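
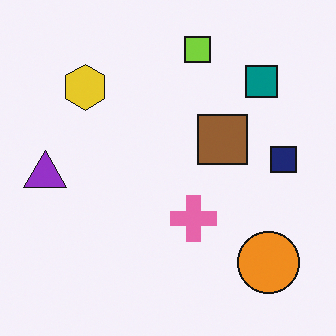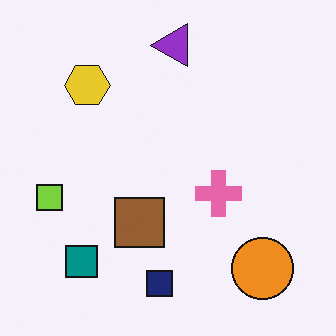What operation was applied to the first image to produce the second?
This is the original image transposed (reflected across the top-left ↔ bottom-right diagonal).

Shapes have swapped their row and column positions — what was in the top-right is now in the bottom-left — a diagonal reflection.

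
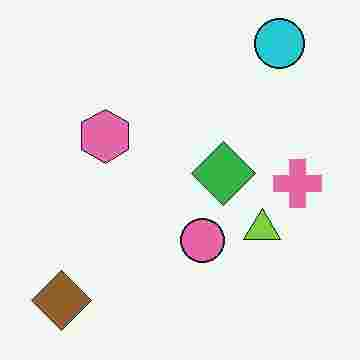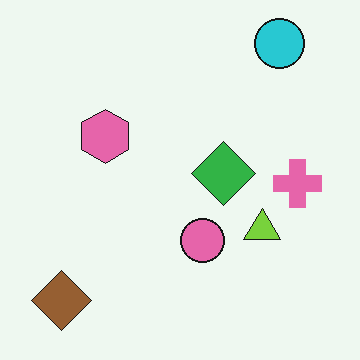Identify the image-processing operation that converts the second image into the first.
This is the original image degraded with heavy JPEG compression.

Blocky 8×8 compression artifacts appear around shape edges and the flat background shows ringing — characteristic JPEG degradation.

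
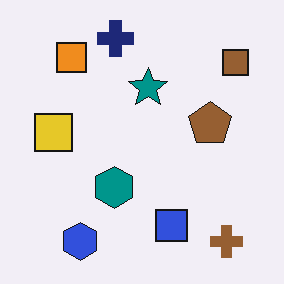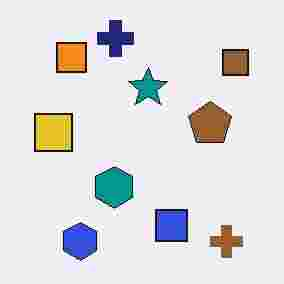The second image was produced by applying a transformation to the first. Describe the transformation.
It was degraded with heavy JPEG compression.

Blocky 8×8 compression artifacts appear around shape edges and the flat background shows ringing — characteristic JPEG degradation.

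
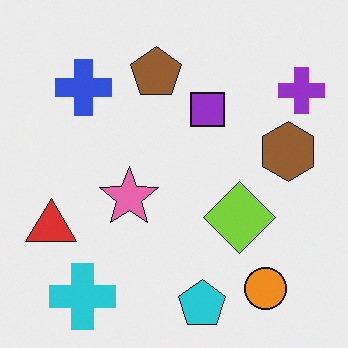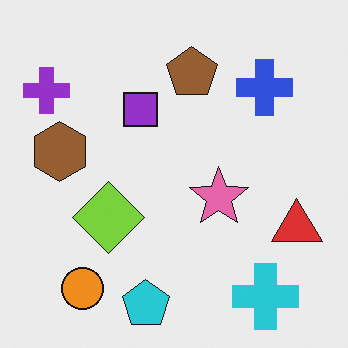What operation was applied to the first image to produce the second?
The image was flipped horizontally (left ↔ right).

The purple cross is in the top-right of the first image and the top-left of the second — shapes on opposite sides of the vertical midline have swapped in a mirror flip.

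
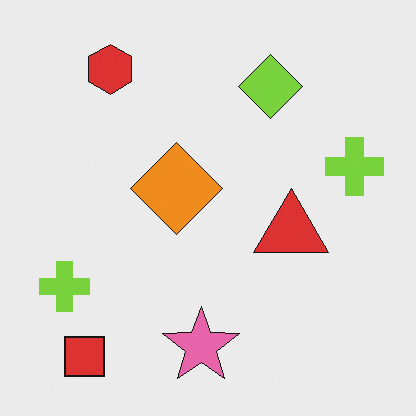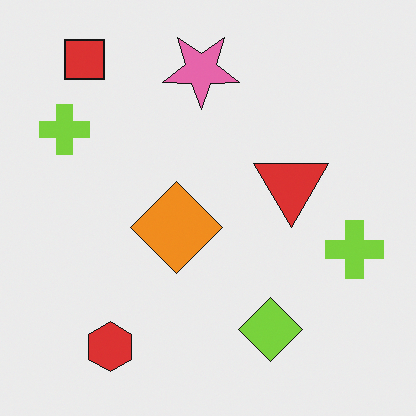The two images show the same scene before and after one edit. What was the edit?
This is the original image flipped vertically (top ↔ bottom).

The red square is in the bottom-left of the first image and the top-left of the second — shapes on opposite sides of the horizontal midline have swapped in a mirror flip.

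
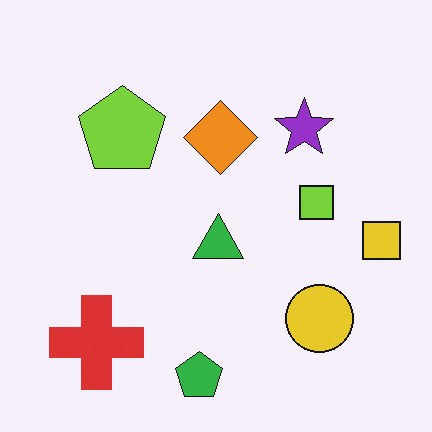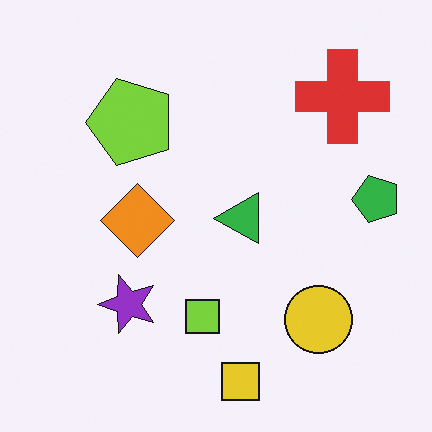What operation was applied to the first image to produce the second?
The second image is the first transposed (reflected across the top-left ↔ bottom-right diagonal).

Shapes have swapped their row and column positions — what was in the top-right is now in the bottom-left — a diagonal reflection.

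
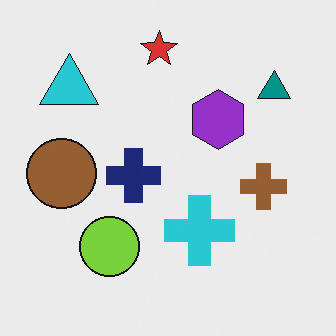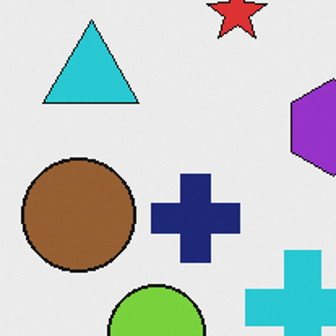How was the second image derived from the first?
This is the original image cropped tightly and scaled back up.

The visible shapes are larger and the field of view is narrower; shapes near the original edges may be partly or wholly outside the frame — a crop-and-rescale.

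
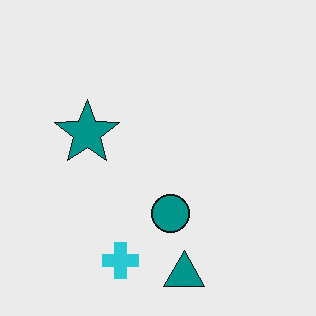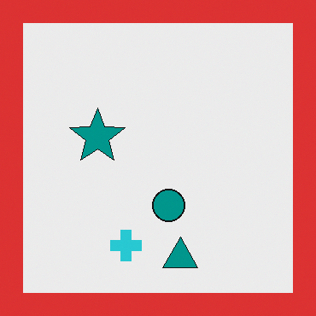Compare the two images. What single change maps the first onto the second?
This is the original image framed with a red border.

A solid red frame runs around the edge of the second image, with the content slightly shrunk inside it.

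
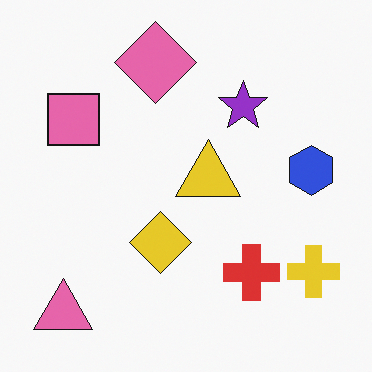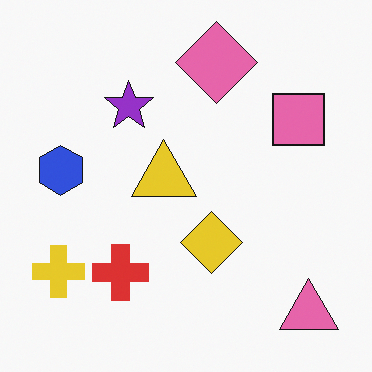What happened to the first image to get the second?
The second image is the first flipped horizontally (left ↔ right).

The yellow cross is in the bottom-right of the first image and the bottom-left of the second — shapes on opposite sides of the vertical midline have swapped in a mirror flip.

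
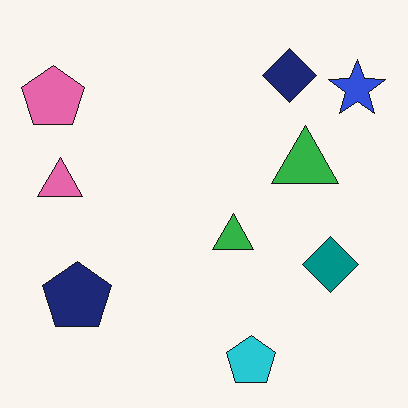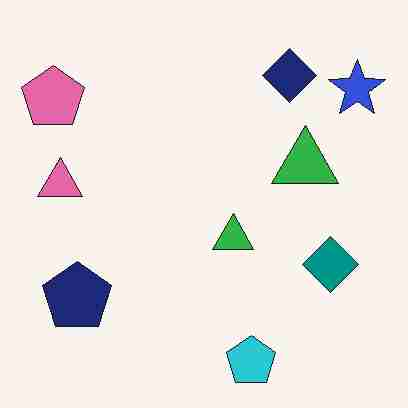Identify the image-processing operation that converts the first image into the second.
The second image is the first heavily JPEG-compressed with obvious blocking artifacts.

Blocky 8×8 compression artifacts appear around shape edges and the flat background shows ringing — characteristic JPEG degradation.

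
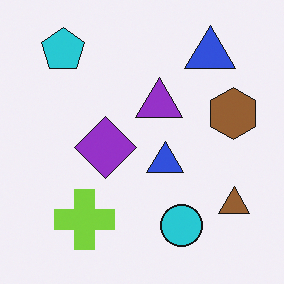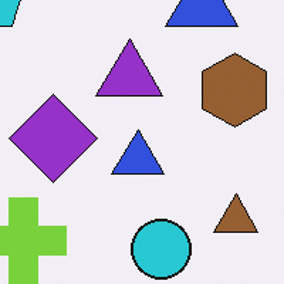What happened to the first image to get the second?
It was cropped to a modestly smaller region and rescaled.

The visible shapes are larger and the field of view is narrower; shapes near the original edges may be partly or wholly outside the frame — a crop-and-rescale.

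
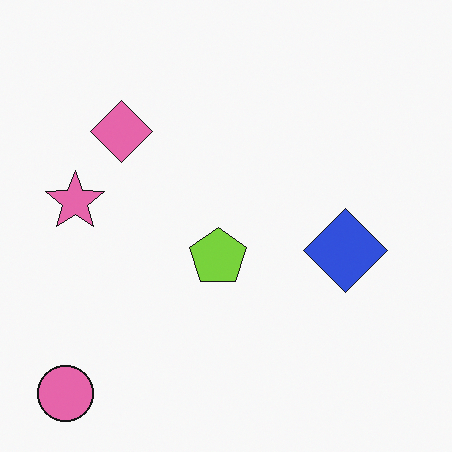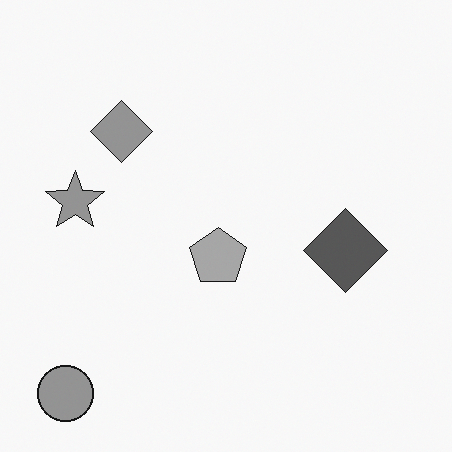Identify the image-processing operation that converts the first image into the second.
Converted to grayscale.

All color is removed — every shape is now a shade of grey.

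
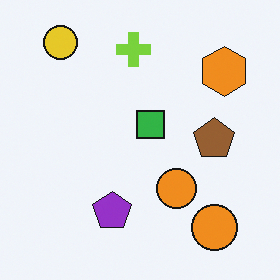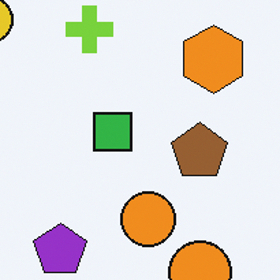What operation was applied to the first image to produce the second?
The transformation is: cropped to a modestly smaller region and rescaled.

The visible shapes are larger and the field of view is narrower; shapes near the original edges may be partly or wholly outside the frame — a crop-and-rescale.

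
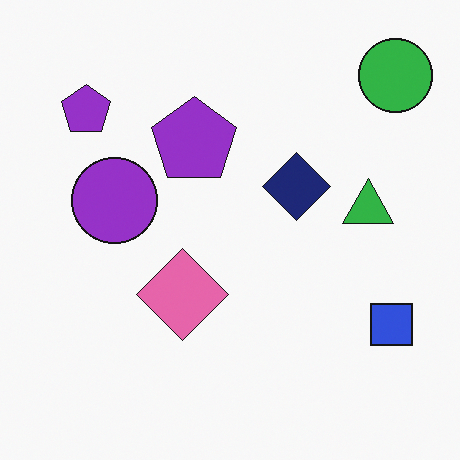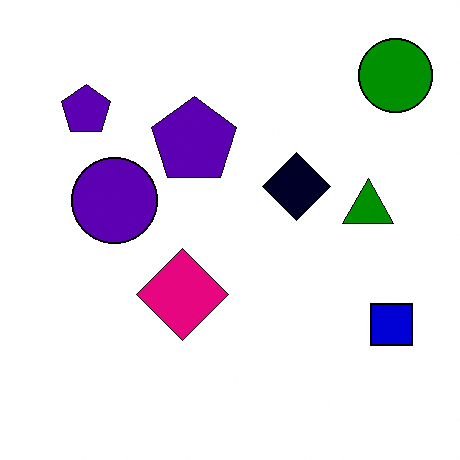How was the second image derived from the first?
Given much higher contrast.

Tones are pushed away from mid-grey across the whole image — a global contrast change.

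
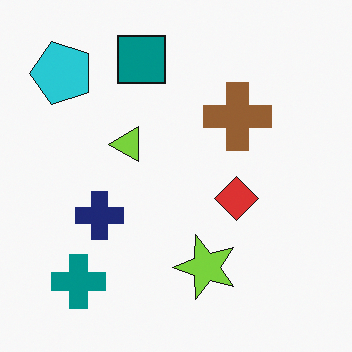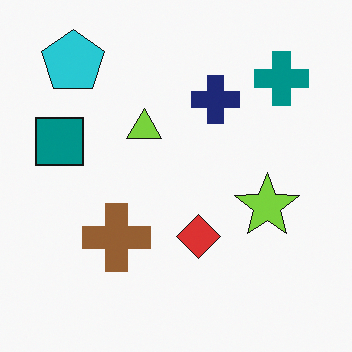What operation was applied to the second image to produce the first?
The image was transposed (reflected across the top-left ↔ bottom-right diagonal).

Shapes have swapped their row and column positions — what was in the top-right is now in the bottom-left — a diagonal reflection.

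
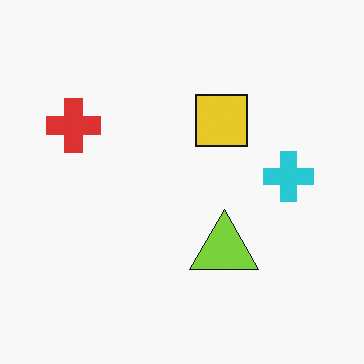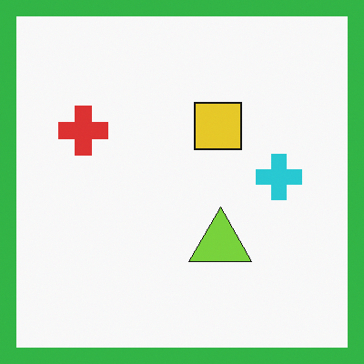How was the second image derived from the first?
This is the original image framed with a green border.

A solid green frame runs around the edge of the second image, with the content slightly shrunk inside it.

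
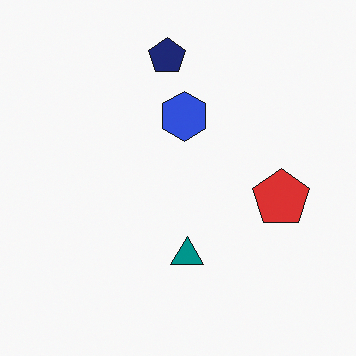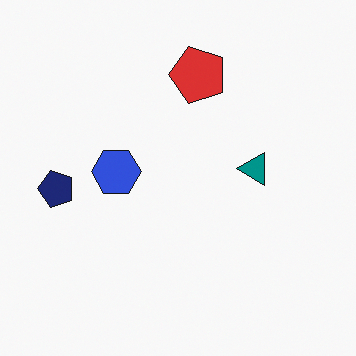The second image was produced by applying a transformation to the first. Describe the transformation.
The second image is the first rotated 90° counter-clockwise.

The navy pentagon sits in the top of the first image and the left of the second — consistent with a whole-image 90° counter-clockwise rotation.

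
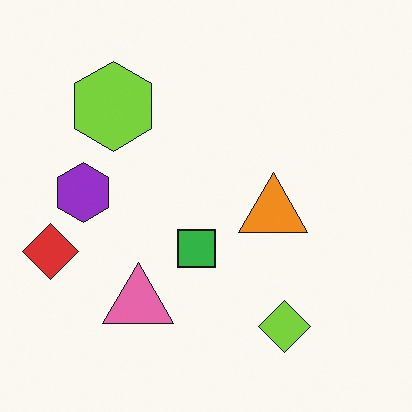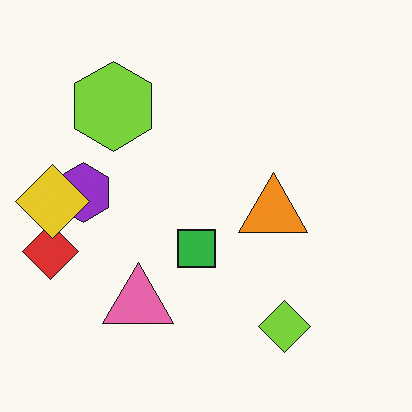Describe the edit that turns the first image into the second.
The second image is the first overlaid with an additional yellow diamond.

A yellow diamond appears in the second image that is absent from the first.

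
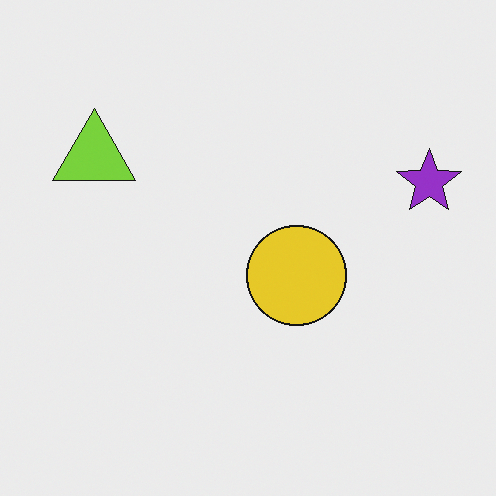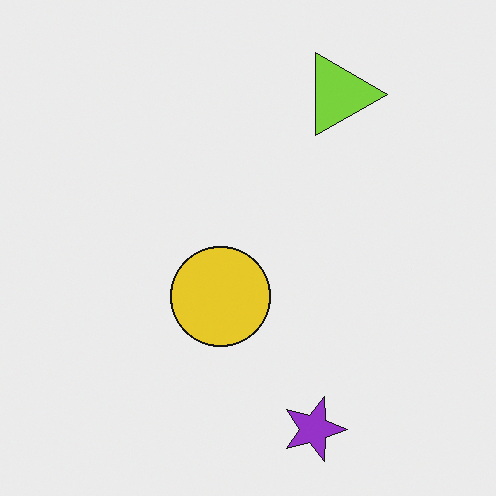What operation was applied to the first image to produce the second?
The image was rotated 90° clockwise.

The purple star sits in the right of the first image and the bottom of the second — consistent with a whole-image 90° clockwise rotation.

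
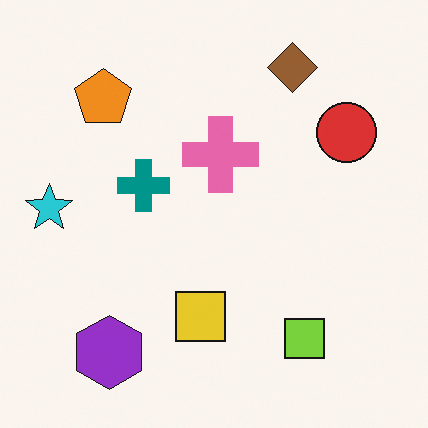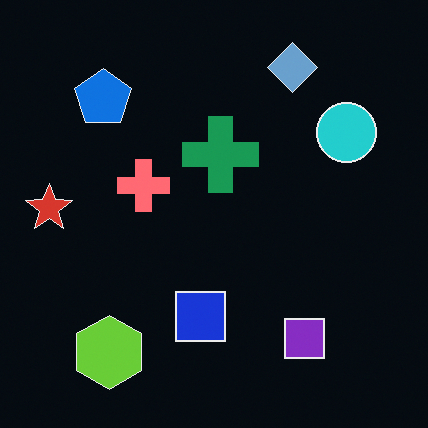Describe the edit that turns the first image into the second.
It was color-inverted (negative).

The light background has become dark and every shape's color is its complement — a photographic negative.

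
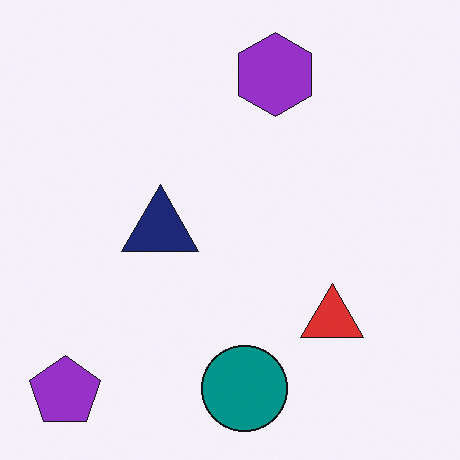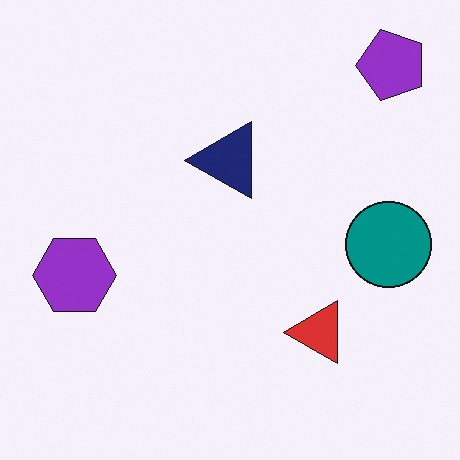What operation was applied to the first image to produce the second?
It was transposed (reflected across the top-left ↔ bottom-right diagonal).

Shapes have swapped their row and column positions — what was in the top-right is now in the bottom-left — a diagonal reflection.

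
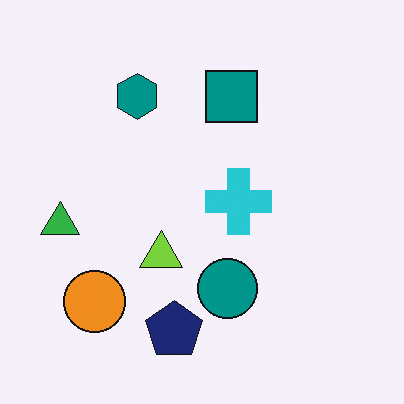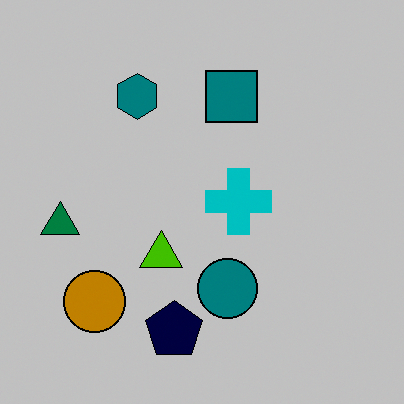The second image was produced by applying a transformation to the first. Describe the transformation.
The transformation is: aggressively posterized.

Each flat color has snapped to a coarser quantized level — most visibly, the near-white background has dropped to a flat grey.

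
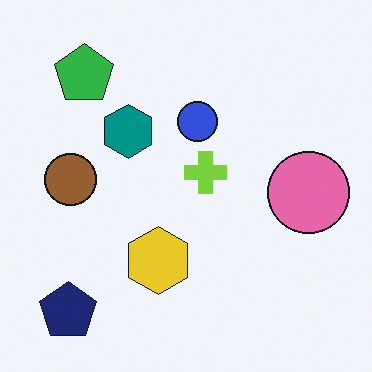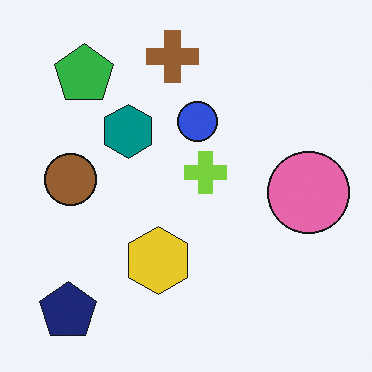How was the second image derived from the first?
This is the original image overlaid with an additional brown cross.

A brown cross appears in the second image that is absent from the first.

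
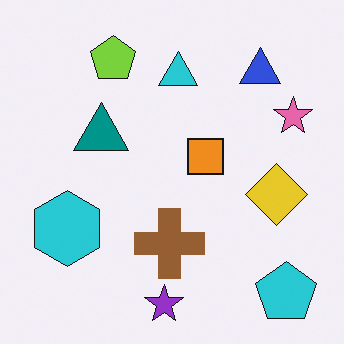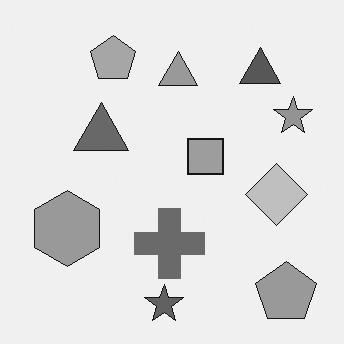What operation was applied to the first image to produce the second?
The second image is the first converted to grayscale.

All color is removed — every shape is now a shade of grey.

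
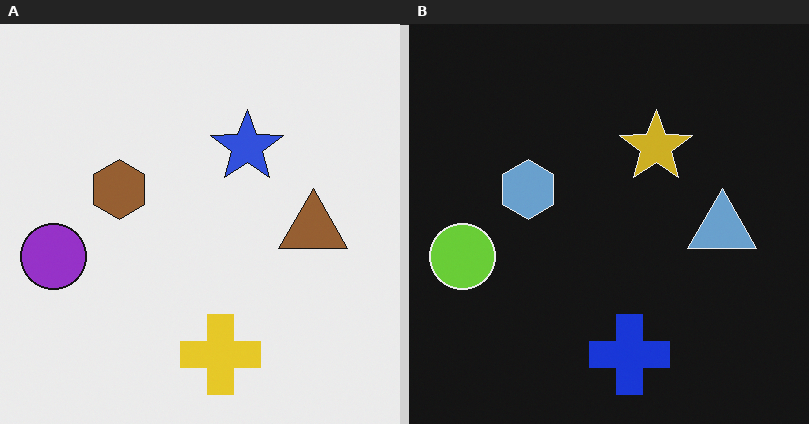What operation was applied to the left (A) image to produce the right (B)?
The image was color-inverted (negative).

The light background has become dark and every shape's color is its complement — a photographic negative.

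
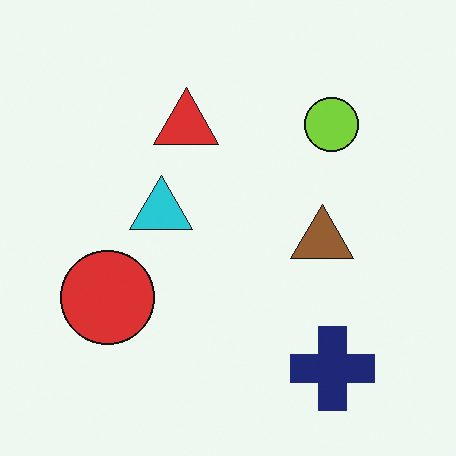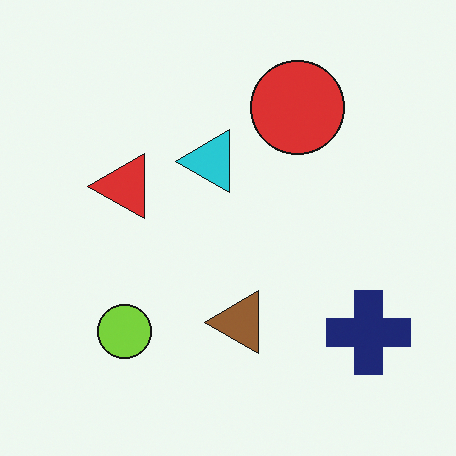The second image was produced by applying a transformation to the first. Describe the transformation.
The transformation is: transposed (reflected across the top-left ↔ bottom-right diagonal).

Shapes have swapped their row and column positions — what was in the top-right is now in the bottom-left — a diagonal reflection.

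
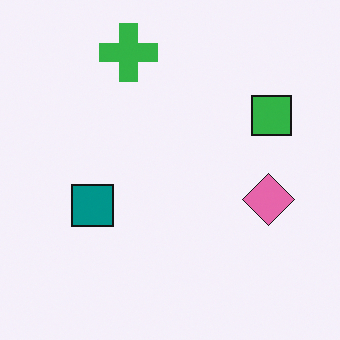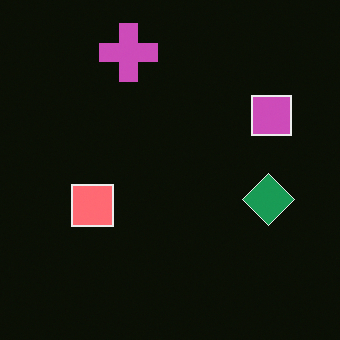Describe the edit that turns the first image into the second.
The transformation is: color-inverted (negative).

The light background has become dark and every shape's color is its complement — a photographic negative.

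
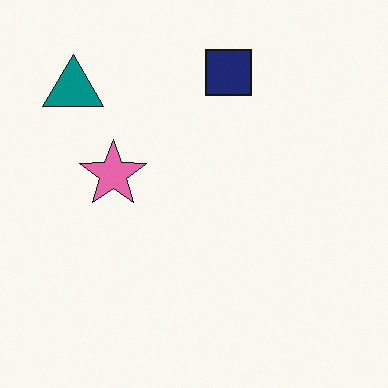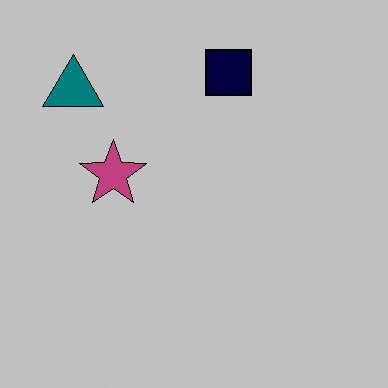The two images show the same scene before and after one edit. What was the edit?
The transformation is: aggressively posterized.

Each flat color has snapped to a coarser quantized level — most visibly, the near-white background has dropped to a flat grey.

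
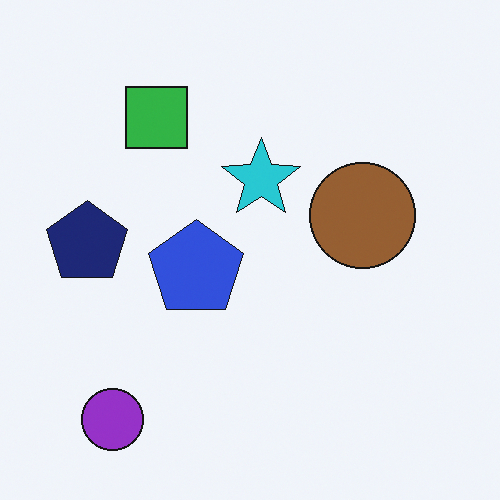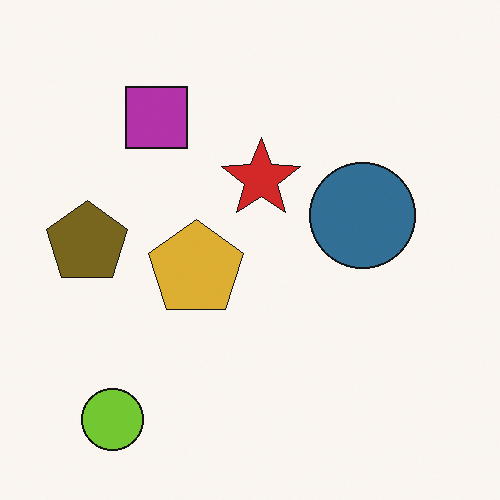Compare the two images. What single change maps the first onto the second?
The transformation is: hue-shifted through roughly half the color wheel.

Every shape's color has rotated by the same amount around the hue wheel — a uniform hue shift.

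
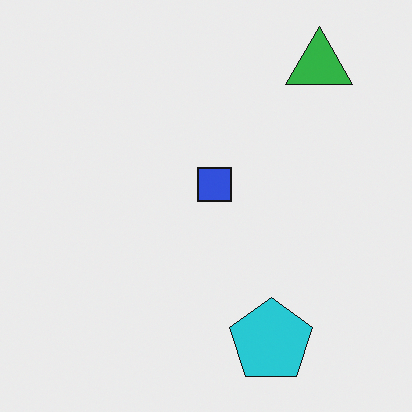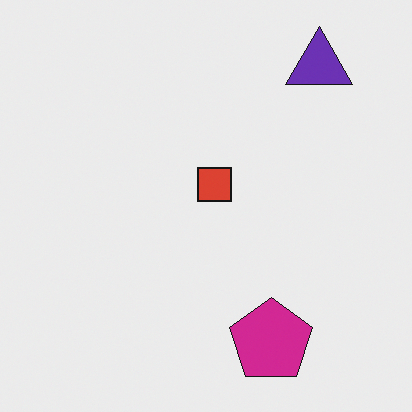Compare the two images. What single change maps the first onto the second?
Hue-shifted noticeably.

Every shape's color has rotated by the same amount around the hue wheel — a uniform hue shift.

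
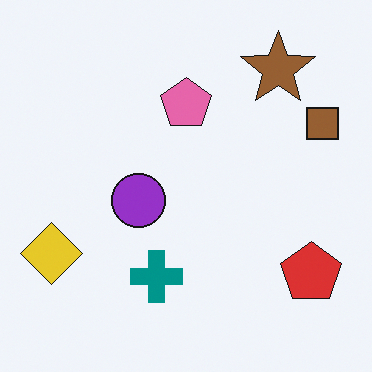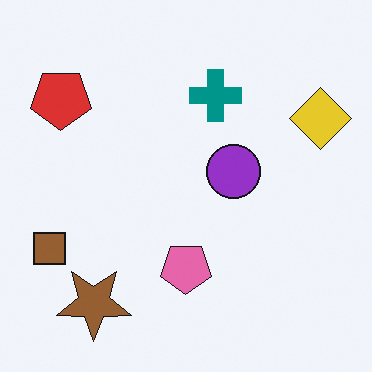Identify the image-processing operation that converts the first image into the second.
The image was rotated 180°.

The red pentagon sits in the bottom-right of the first image and the top-left of the second — consistent with a whole-image 180° rotation.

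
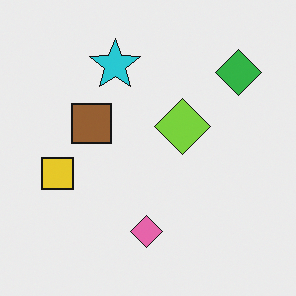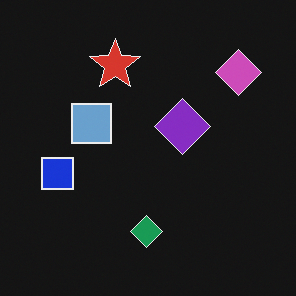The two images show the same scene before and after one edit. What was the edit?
The transformation is: color-inverted (negative).

The light background has become dark and every shape's color is its complement — a photographic negative.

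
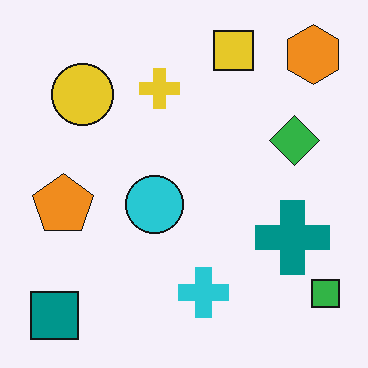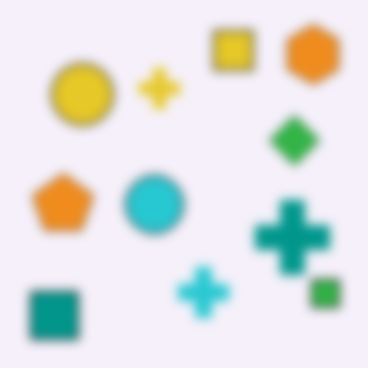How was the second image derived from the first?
Heavily blurred.

Shape edges and outlines are uniformly softened across the whole image.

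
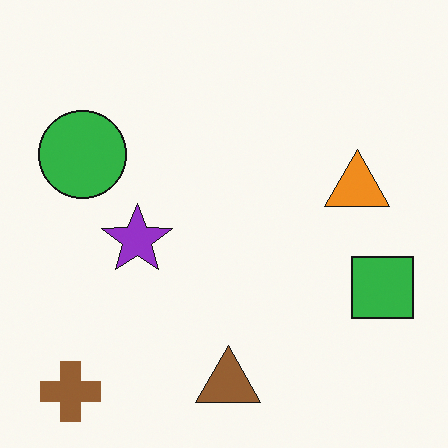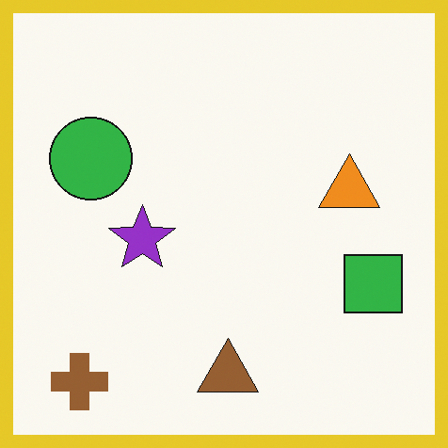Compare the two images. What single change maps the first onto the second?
The transformation is: framed with a yellow border.

A solid yellow frame runs around the edge of the second image, with the content slightly shrunk inside it.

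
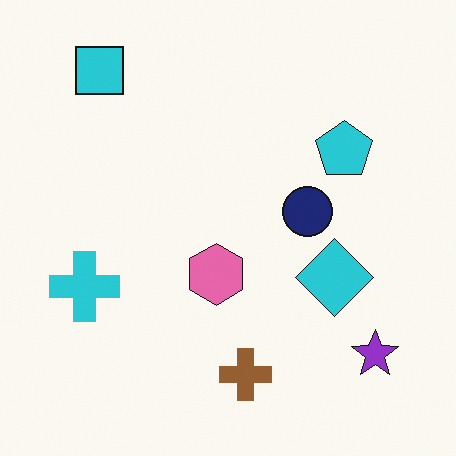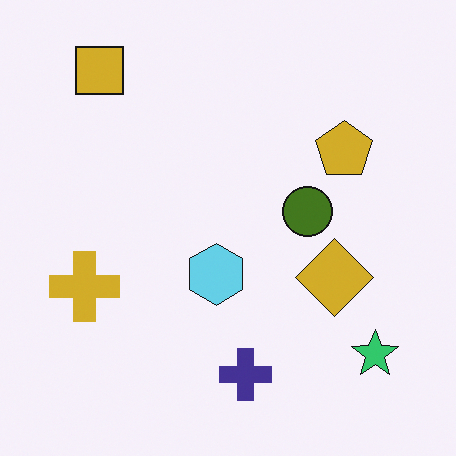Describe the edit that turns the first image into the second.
Hue-shifted by a large amount.

Every shape's color has rotated by the same amount around the hue wheel — a uniform hue shift.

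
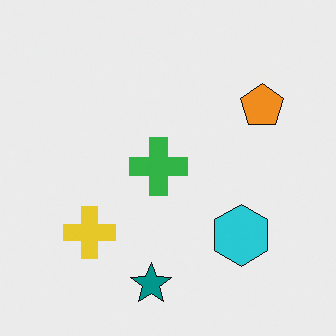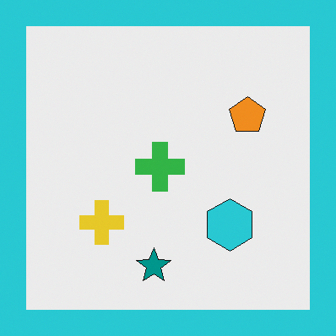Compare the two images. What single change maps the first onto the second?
Framed with a cyan border.

A solid cyan frame runs around the edge of the second image, with the content slightly shrunk inside it.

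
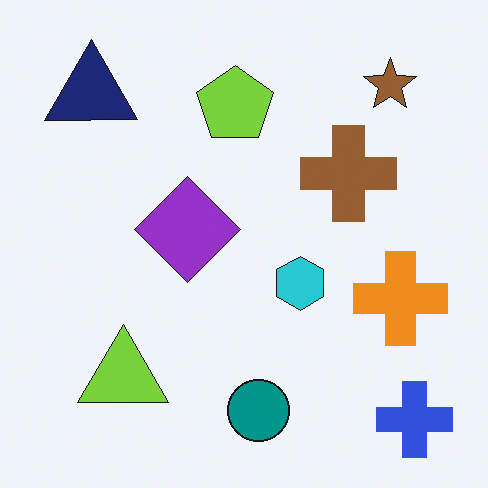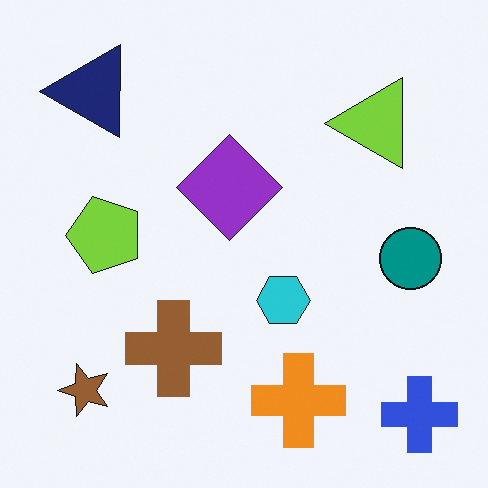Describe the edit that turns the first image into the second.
The transformation is: transposed (reflected across the top-left ↔ bottom-right diagonal).

Shapes have swapped their row and column positions — what was in the top-right is now in the bottom-left — a diagonal reflection.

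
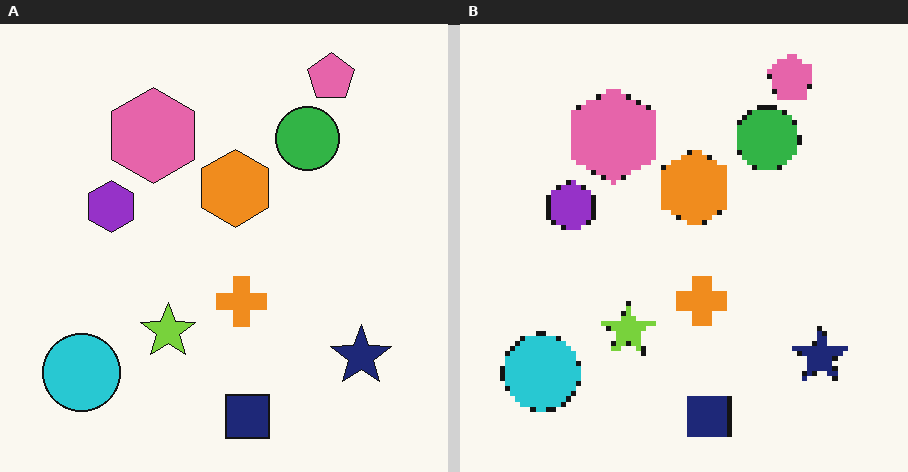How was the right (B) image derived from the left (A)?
This is the original image lightly pixelated (a mild mosaic effect).

Shapes are reduced to large square blocks; fine edges and outlines are lost — a downscale-then-upscale (mosaic) effect.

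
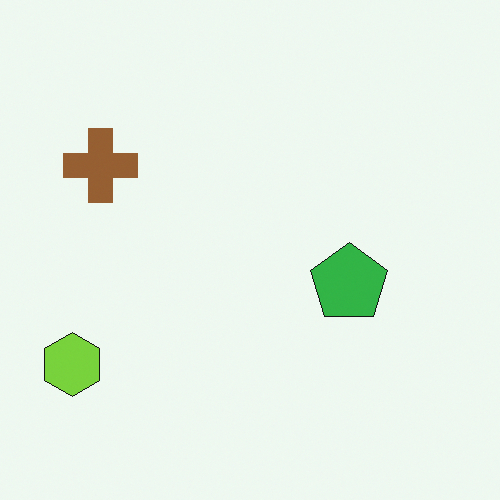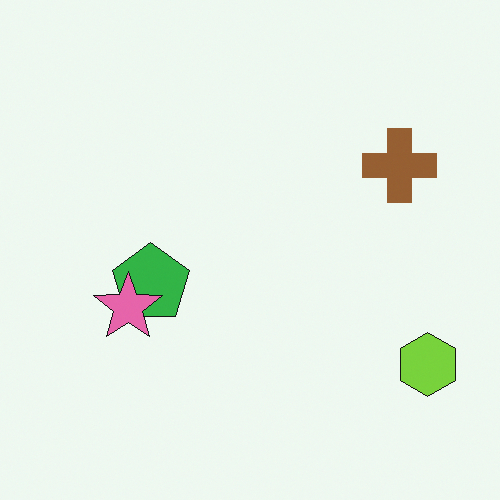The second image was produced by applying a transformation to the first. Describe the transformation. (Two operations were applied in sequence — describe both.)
It was flipped horizontally (left ↔ right), then overlaid with an additional pink star.

The lime hexagon is in the bottom-left of the first image and the bottom-right of the second — shapes on opposite sides of the vertical midline have swapped in a mirror flip. A pink star appears in the second image that is absent from the first.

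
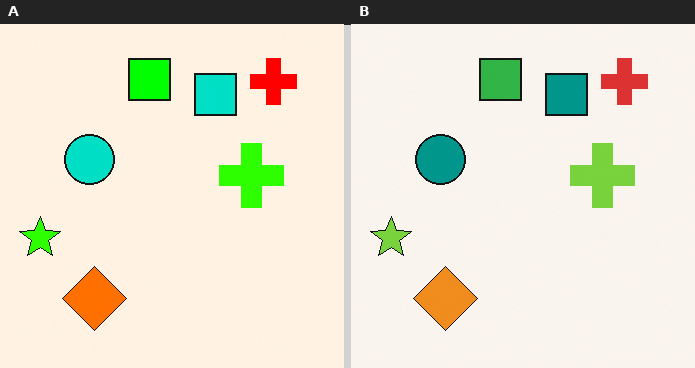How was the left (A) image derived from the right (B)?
Heavily oversaturated.

All colors are more vivid — a global saturation change.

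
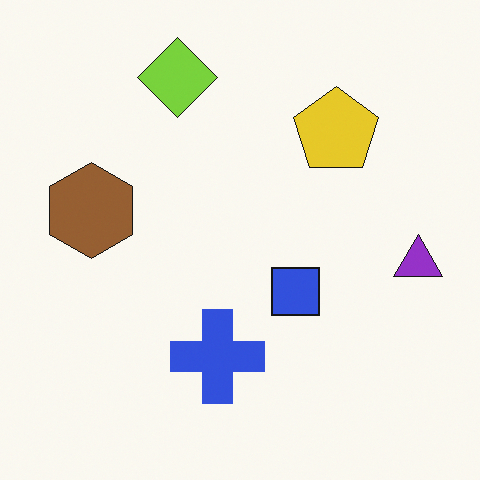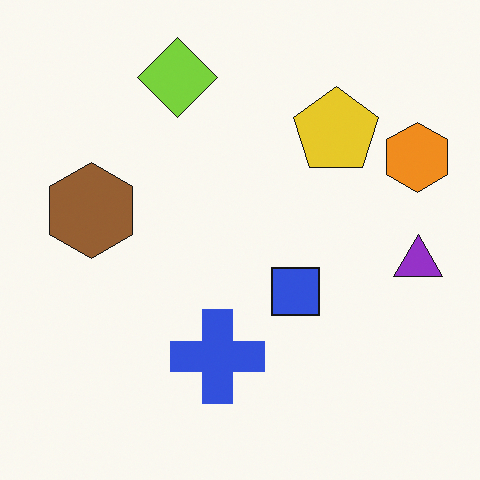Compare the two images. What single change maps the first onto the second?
The transformation is: overlaid with an additional orange hexagon.

An orange hexagon appears in the second image that is absent from the first.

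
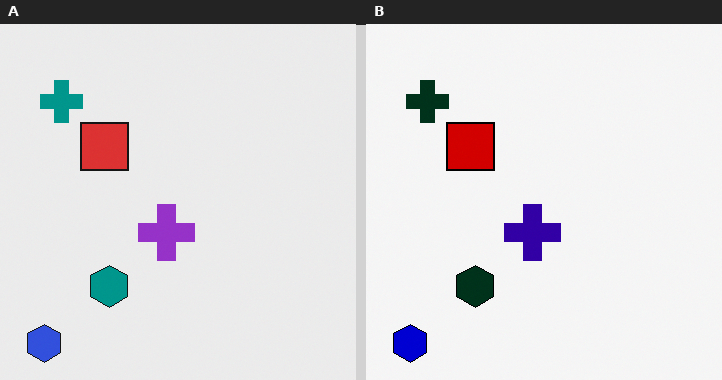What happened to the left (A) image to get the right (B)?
This is the original image boosted in contrast.

Tones are pushed away from mid-grey across the whole image — a global contrast change.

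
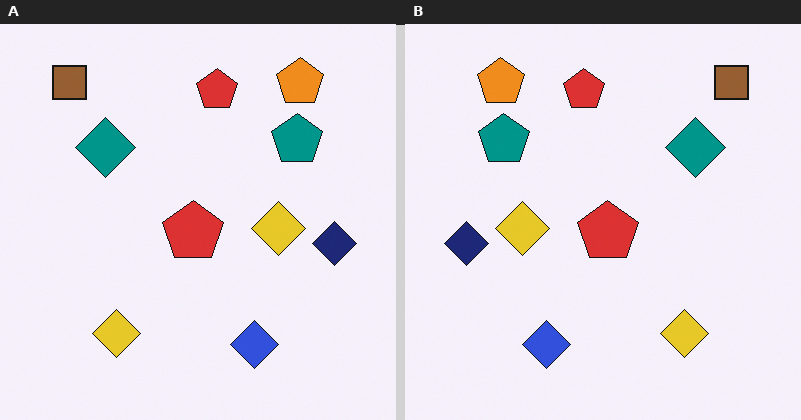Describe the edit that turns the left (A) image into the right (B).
Flipped horizontally (left ↔ right).

The navy diamond is in the right of the left (A) image and the left of the right (B) — shapes on opposite sides of the vertical midline have swapped in a mirror flip.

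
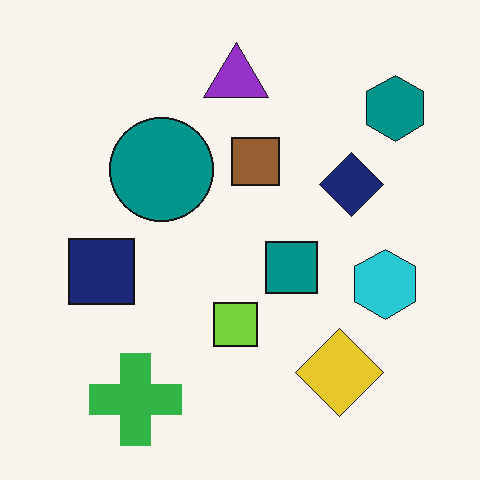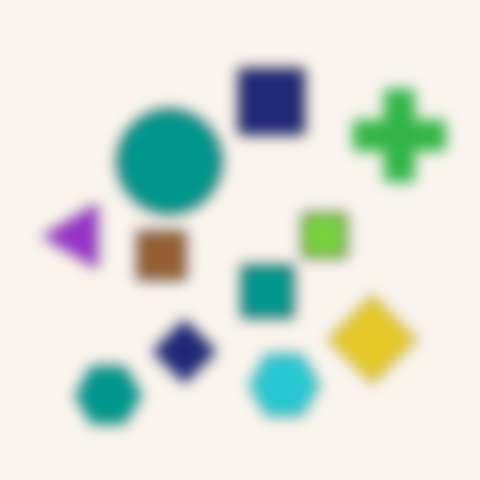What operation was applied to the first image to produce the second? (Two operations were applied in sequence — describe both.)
This is the original image strongly gaussian-blurred, then transposed (reflected across the top-left ↔ bottom-right diagonal).

Shape edges and outlines are uniformly softened across the whole image. Shapes have swapped their row and column positions — what was in the top-right is now in the bottom-left — a diagonal reflection.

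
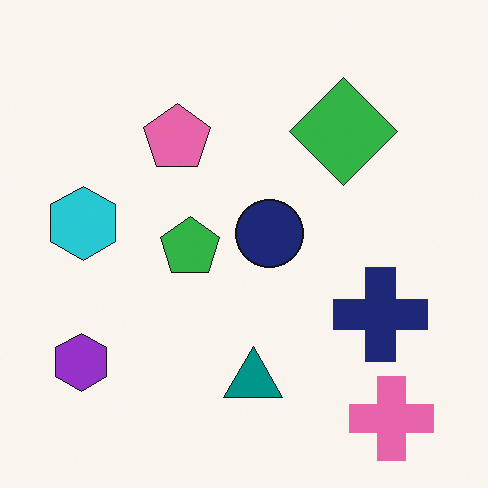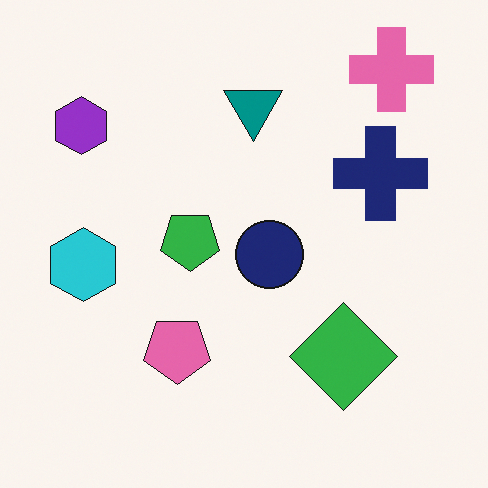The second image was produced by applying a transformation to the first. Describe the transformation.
The transformation is: flipped vertically (top ↔ bottom).

The pink cross is in the bottom-right of the first image and the top-right of the second — shapes on opposite sides of the horizontal midline have swapped in a mirror flip.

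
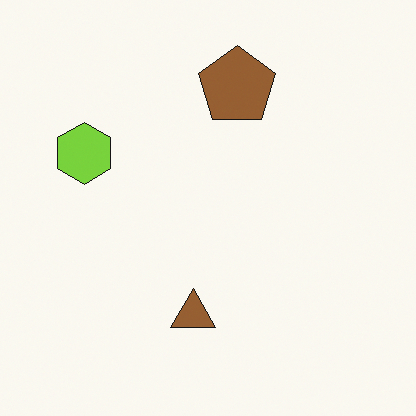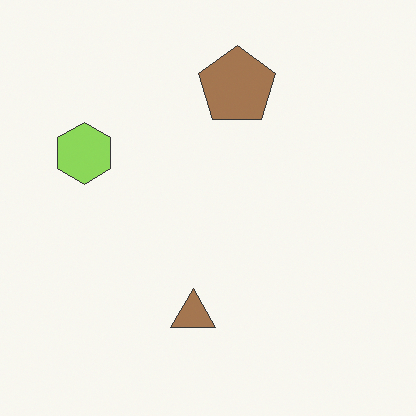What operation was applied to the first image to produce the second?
This is the original image given slightly reduced contrast.

Tones are pushed toward mid-grey across the whole image — a global contrast change.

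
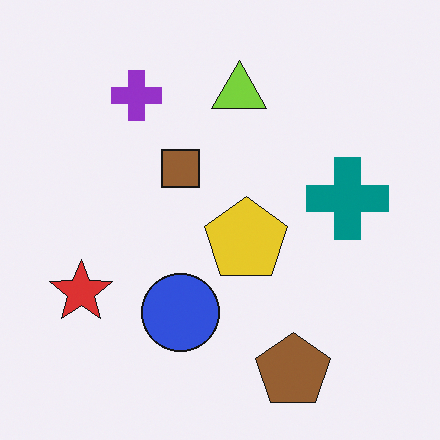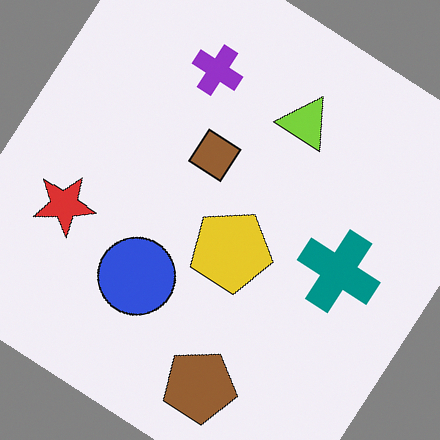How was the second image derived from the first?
The transformation is: rotated clockwise by a large amount — several tens of degrees.

Every shape is tilted by the same angle and the image corners show triangular fill wedges — a whole-image rotation by a non-right angle.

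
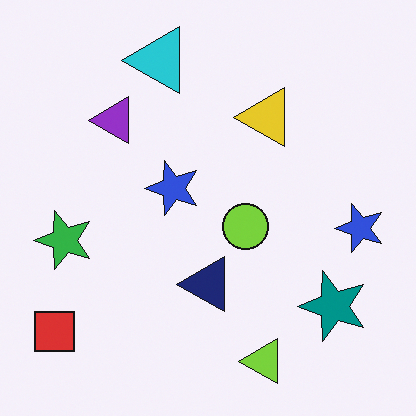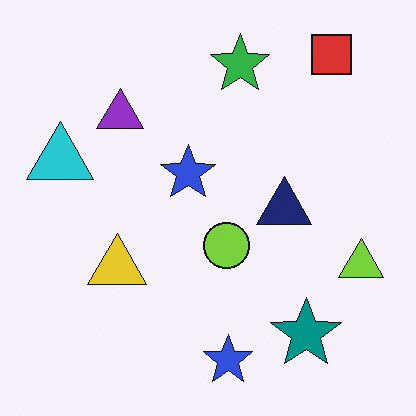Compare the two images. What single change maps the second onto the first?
This is the original image transposed (reflected across the top-left ↔ bottom-right diagonal).

Shapes have swapped their row and column positions — what was in the top-right is now in the bottom-left — a diagonal reflection.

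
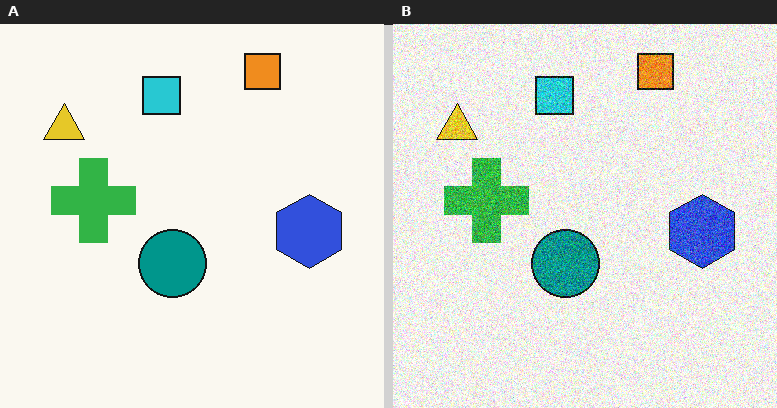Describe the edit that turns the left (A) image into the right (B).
The image was degraded with a thick layer of grain.

Random speckle covers the whole image, including the flat background.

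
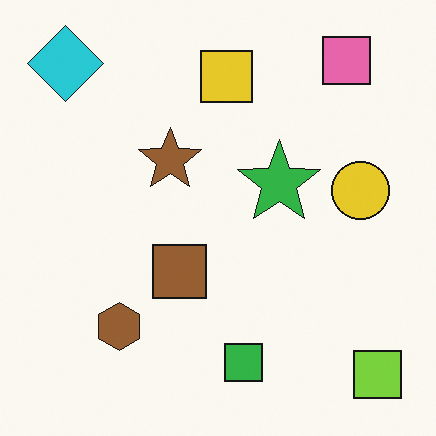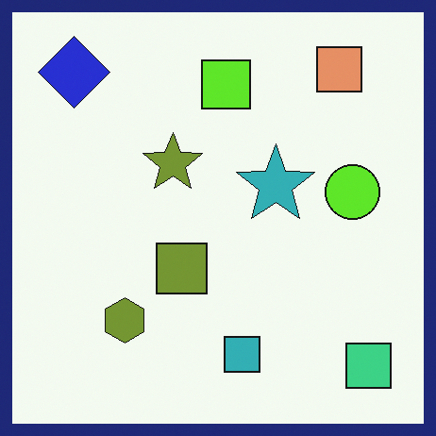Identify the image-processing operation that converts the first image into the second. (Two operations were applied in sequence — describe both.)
The transformation is: hue-shifted by a small amount, then framed with a navy border.

Every shape's color has rotated by the same amount around the hue wheel — a uniform hue shift. A solid navy frame runs around the edge of the second image, with the content slightly shrunk inside it.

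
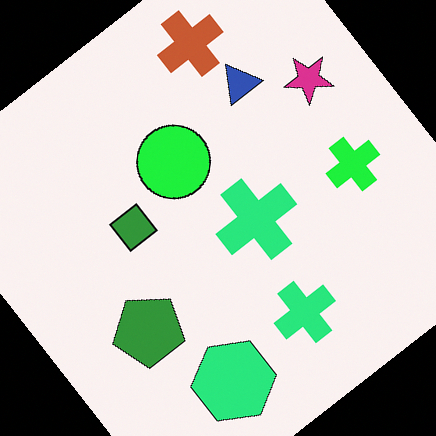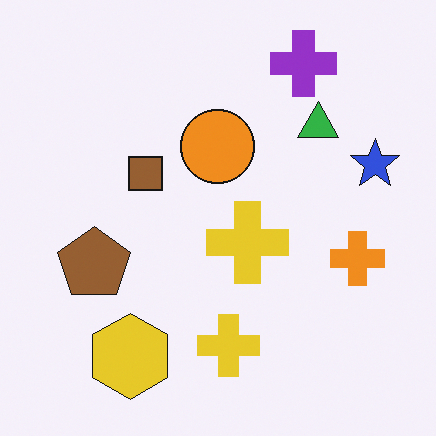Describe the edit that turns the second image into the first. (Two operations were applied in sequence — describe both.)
The transformation is: hue-shifted by a moderate amount, then rotated counter-clockwise by a large amount — several tens of degrees.

Every shape's color has rotated by the same amount around the hue wheel — a uniform hue shift. Every shape is tilted by the same angle and the image corners show triangular fill wedges — a whole-image rotation by a non-right angle.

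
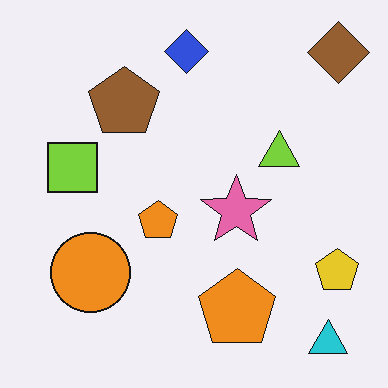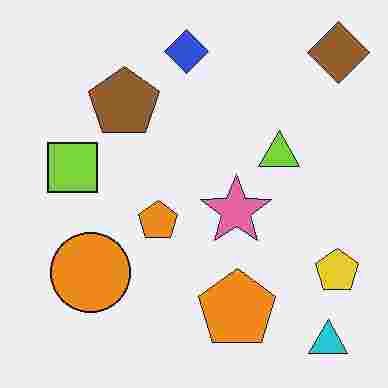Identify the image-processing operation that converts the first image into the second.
The transformation is: degraded with heavy JPEG compression.

Blocky 8×8 compression artifacts appear around shape edges and the flat background shows ringing — characteristic JPEG degradation.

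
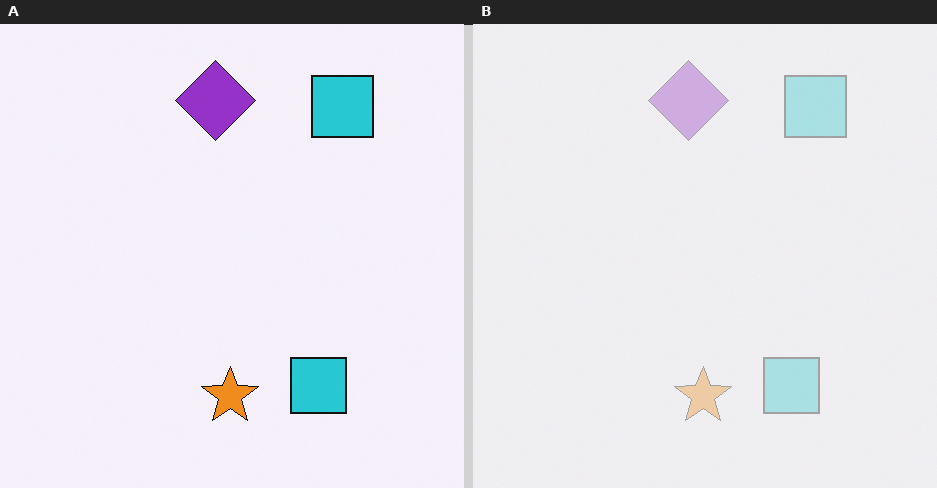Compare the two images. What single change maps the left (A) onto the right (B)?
This is the original image given much lower contrast.

Tones are pushed toward mid-grey across the whole image — a global contrast change.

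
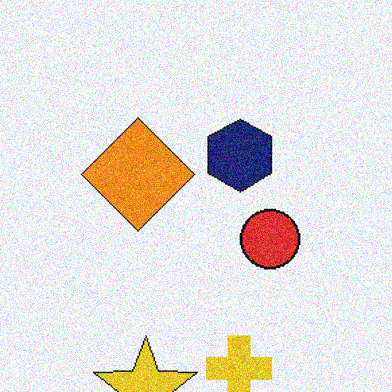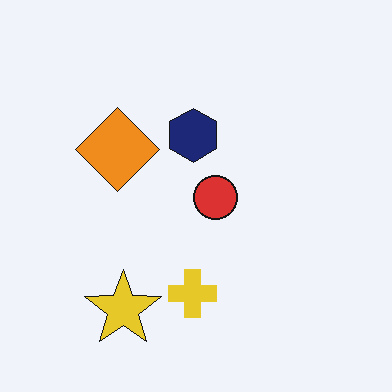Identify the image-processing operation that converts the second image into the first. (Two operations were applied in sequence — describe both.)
The first image is the second cropped to a modestly smaller region and rescaled, then degraded with moderate additive noise.

The visible shapes are larger and the field of view is narrower; shapes near the original edges may be partly or wholly outside the frame — a crop-and-rescale. Random speckle covers the whole image, including the flat background.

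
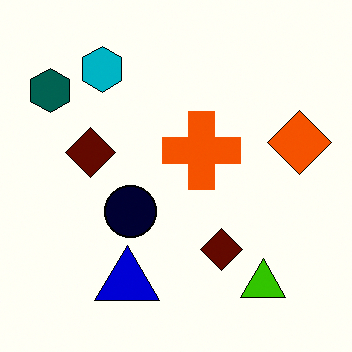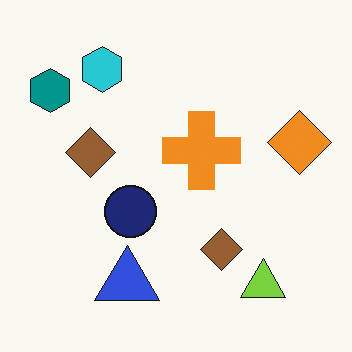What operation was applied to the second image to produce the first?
Given much higher contrast.

Tones are pushed away from mid-grey across the whole image — a global contrast change.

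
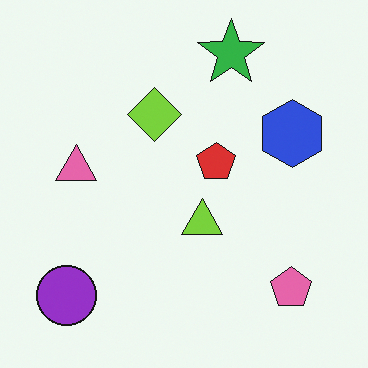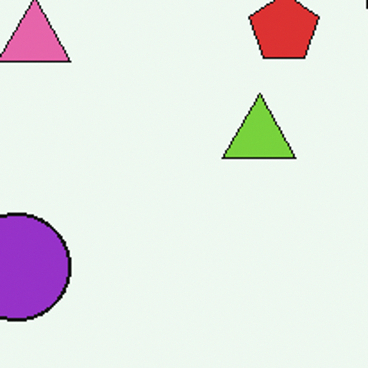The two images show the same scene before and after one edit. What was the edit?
The second image is the first cropped tightly and scaled back up.

The visible shapes are larger and the field of view is narrower; shapes near the original edges may be partly or wholly outside the frame — a crop-and-rescale.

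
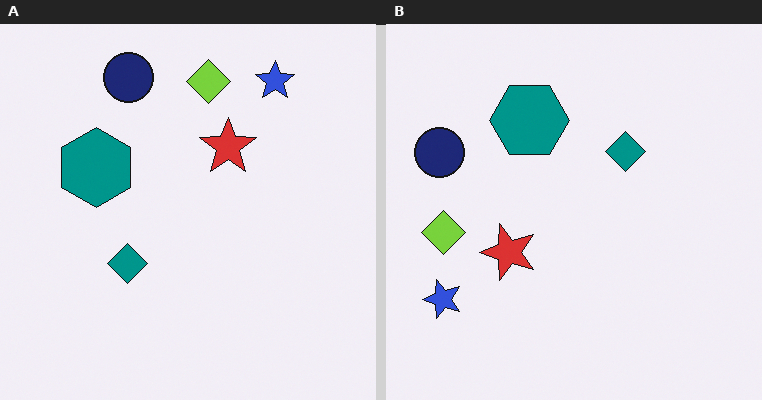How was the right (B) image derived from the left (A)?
It was transposed (reflected across the top-left ↔ bottom-right diagonal).

Shapes have swapped their row and column positions — what was in the top-right is now in the bottom-left — a diagonal reflection.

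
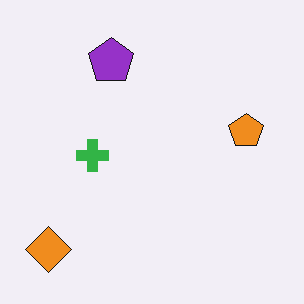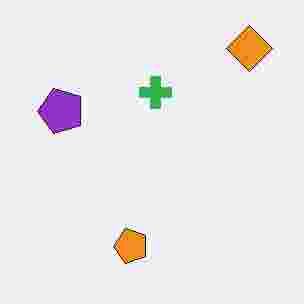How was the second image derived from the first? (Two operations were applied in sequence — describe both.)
This is the original image degraded with heavy JPEG compression, then transposed (reflected across the top-left ↔ bottom-right diagonal).

Blocky 8×8 compression artifacts appear around shape edges and the flat background shows ringing — characteristic JPEG degradation. Shapes have swapped their row and column positions — what was in the top-right is now in the bottom-left — a diagonal reflection.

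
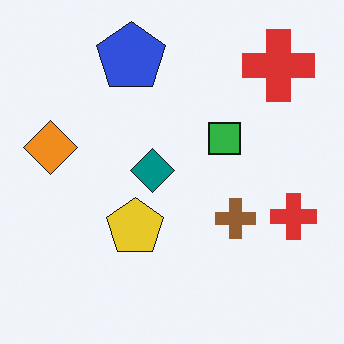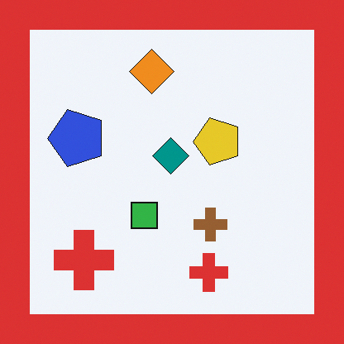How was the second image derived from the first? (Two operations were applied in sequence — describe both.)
The second image is the first transposed (reflected across the top-left ↔ bottom-right diagonal), then framed with a red border.

Shapes have swapped their row and column positions — what was in the top-right is now in the bottom-left — a diagonal reflection. A solid red frame runs around the edge of the second image, with the content slightly shrunk inside it.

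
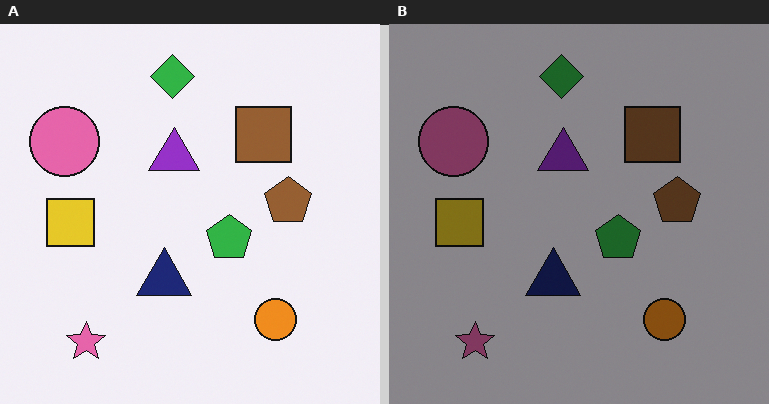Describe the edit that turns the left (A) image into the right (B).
The image was substantially darkened.

Every pixel — background and shapes alike — is uniformly darkened.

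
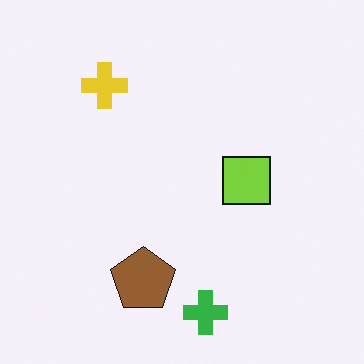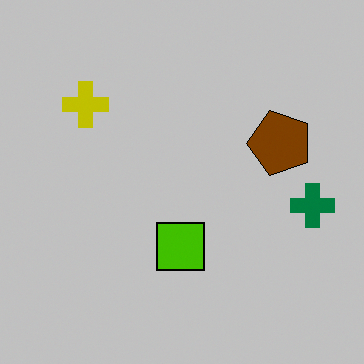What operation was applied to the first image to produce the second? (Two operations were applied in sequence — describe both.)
This is the original image transposed (reflected across the top-left ↔ bottom-right diagonal), then heavily posterized to just a handful of flat colors.

Shapes have swapped their row and column positions — what was in the top-right is now in the bottom-left — a diagonal reflection. Each flat color has snapped to a coarser quantized level — most visibly, the near-white background has dropped to a flat grey.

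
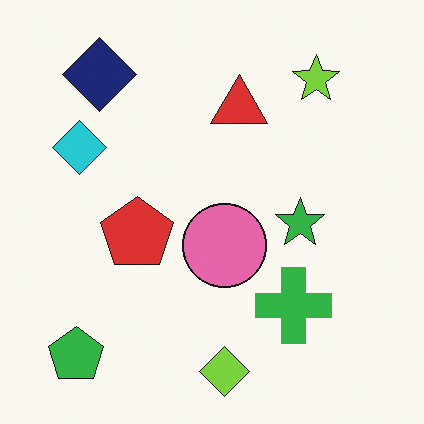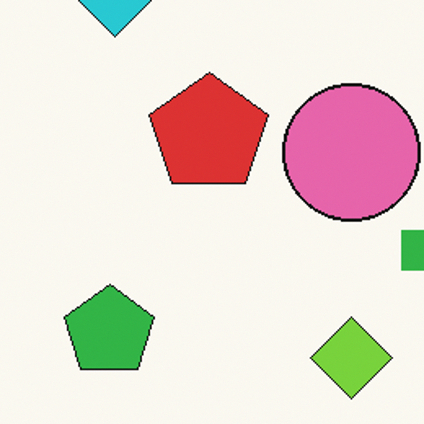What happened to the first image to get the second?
Cropped tightly and scaled back up.

The visible shapes are larger and the field of view is narrower; shapes near the original edges may be partly or wholly outside the frame — a crop-and-rescale.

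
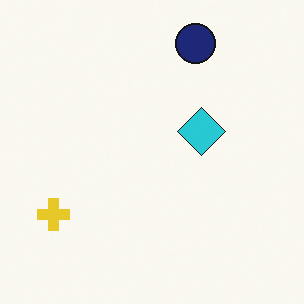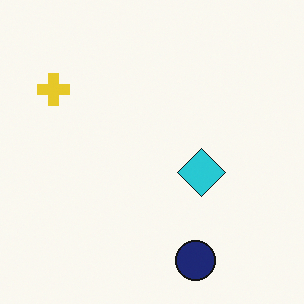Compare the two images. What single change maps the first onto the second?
The image was flipped vertically (top ↔ bottom).

The navy circle is in the top of the first image and the bottom of the second — shapes on opposite sides of the horizontal midline have swapped in a mirror flip.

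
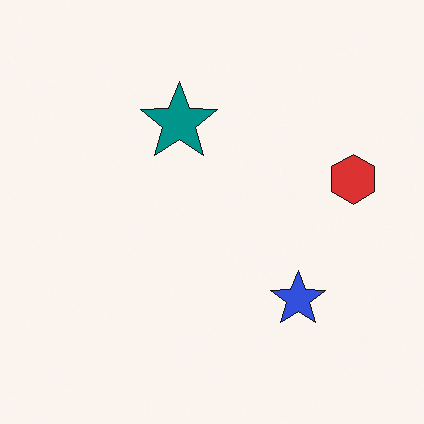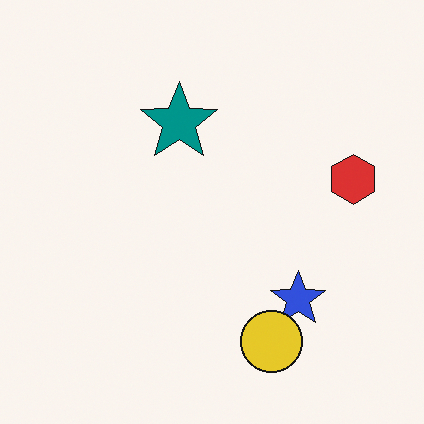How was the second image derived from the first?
The image was overlaid with an additional yellow circle.

A yellow circle appears in the second image that is absent from the first.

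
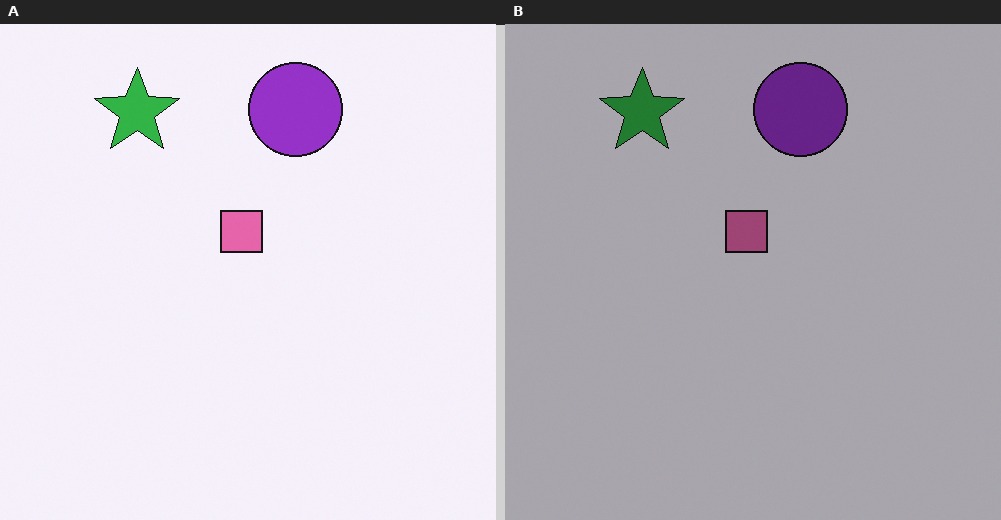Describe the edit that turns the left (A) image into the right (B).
The right (B) image is the left (A) substantially darkened.

Every pixel — background and shapes alike — is uniformly darkened.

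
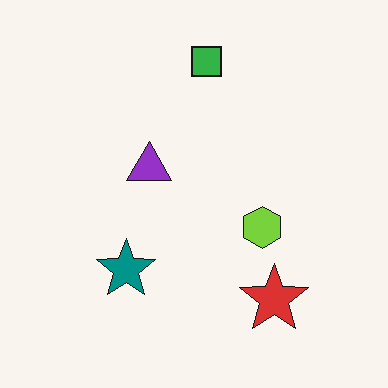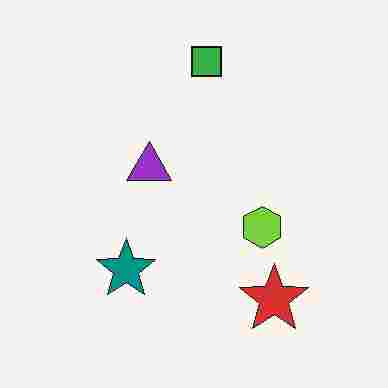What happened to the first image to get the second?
This is the original image degraded with heavy JPEG compression.

Blocky 8×8 compression artifacts appear around shape edges and the flat background shows ringing — characteristic JPEG degradation.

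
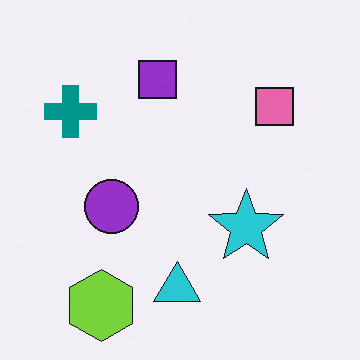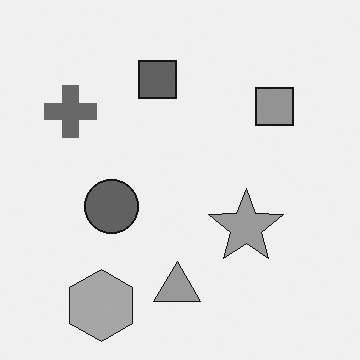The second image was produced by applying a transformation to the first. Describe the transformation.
The image was converted to grayscale.

All color is removed — every shape is now a shade of grey.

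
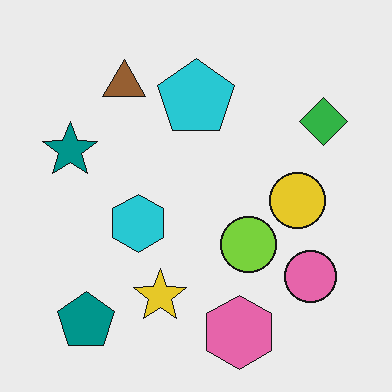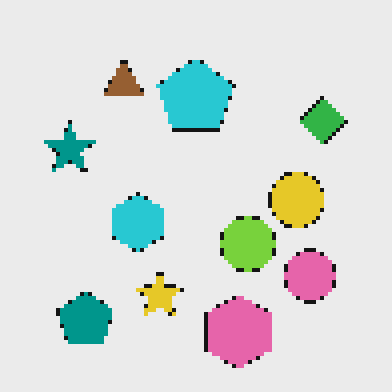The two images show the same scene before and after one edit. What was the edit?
This is the original image lightly pixelated (a mild mosaic effect).

Shapes are reduced to large square blocks; fine edges and outlines are lost — a downscale-then-upscale (mosaic) effect.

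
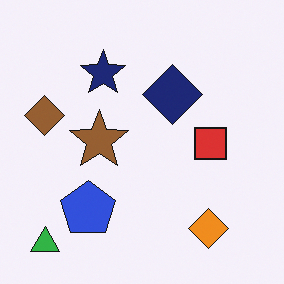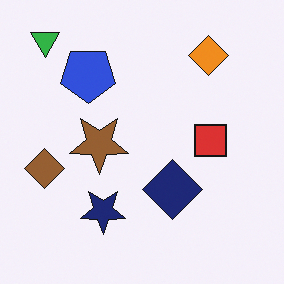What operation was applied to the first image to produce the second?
It was flipped vertically (top ↔ bottom).

The green triangle is in the bottom-left of the first image and the top-left of the second — shapes on opposite sides of the horizontal midline have swapped in a mirror flip.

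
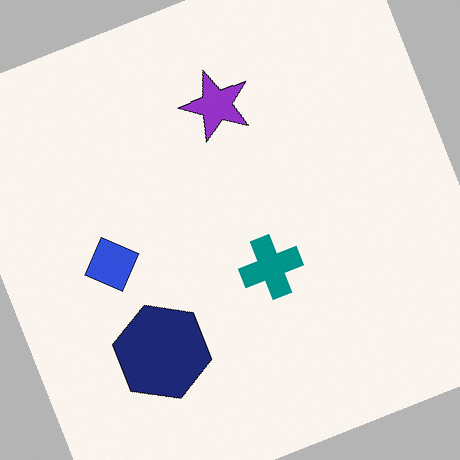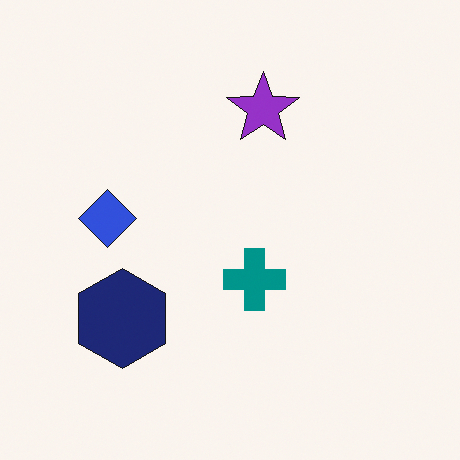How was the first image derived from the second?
The first image is the second rotated counter-clockwise by a moderate amount.

Every shape is tilted by the same angle and the image corners show triangular fill wedges — a whole-image rotation by a non-right angle.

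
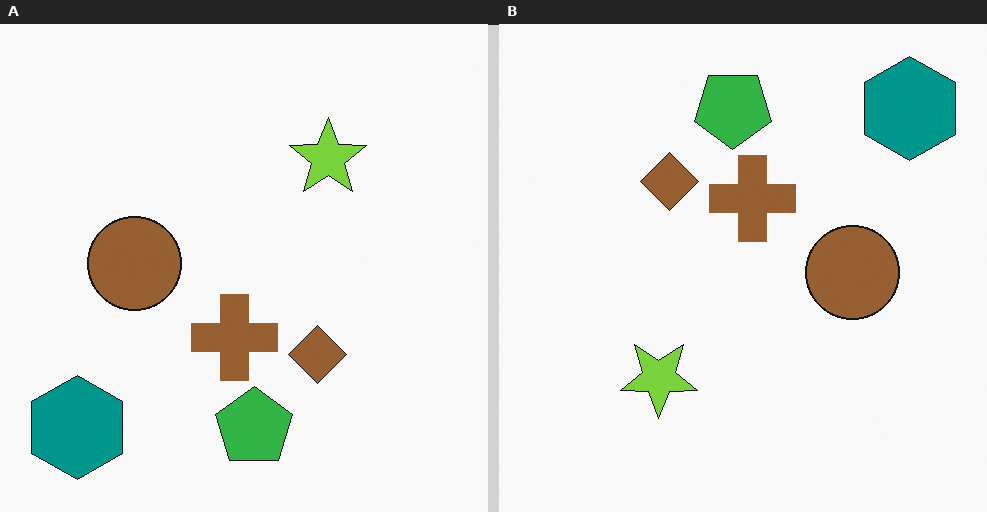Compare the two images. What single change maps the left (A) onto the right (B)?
The right (B) image is the left (A) rotated 180°.

The teal hexagon sits in the bottom-left of the left (A) image and the top-right of the right (B) — consistent with a whole-image 180° rotation.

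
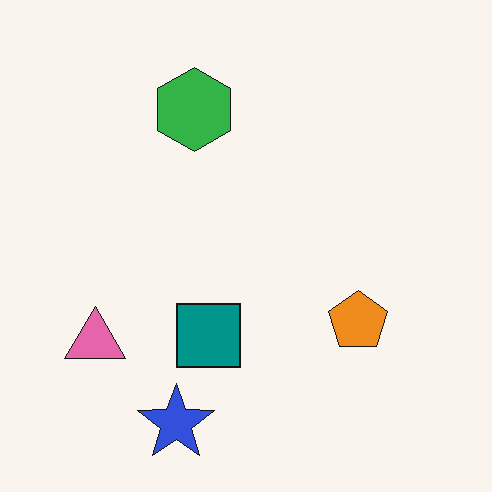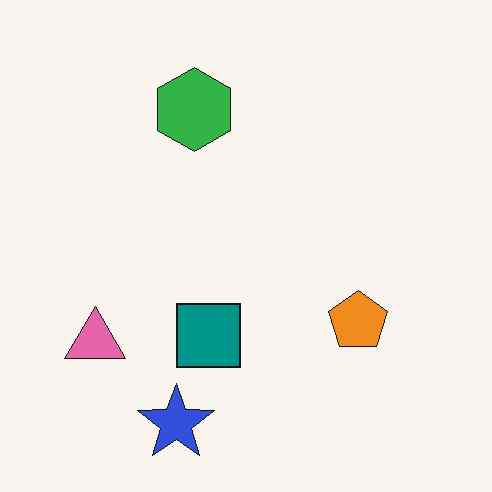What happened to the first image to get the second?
It was given moderate JPEG compression.

Blocky 8×8 compression artifacts appear around shape edges and the flat background shows ringing — characteristic JPEG degradation.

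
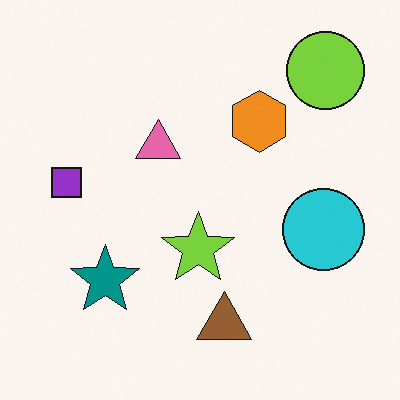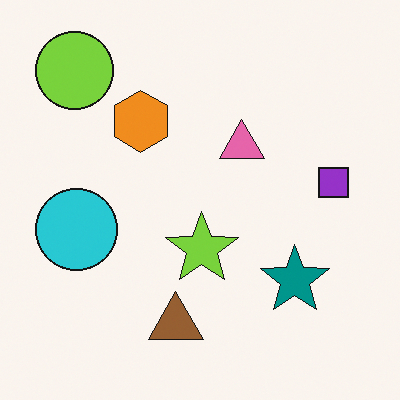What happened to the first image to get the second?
This is the original image flipped horizontally (left ↔ right).

The purple square is in the left of the first image and the right of the second — shapes on opposite sides of the vertical midline have swapped in a mirror flip.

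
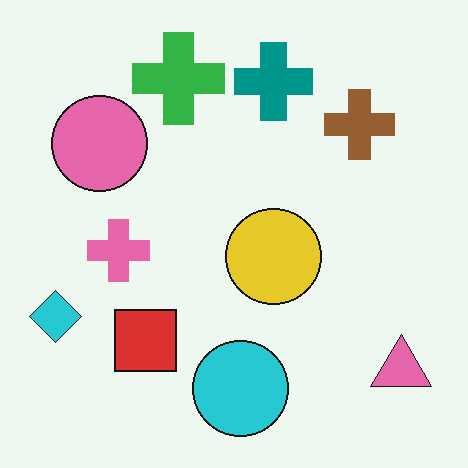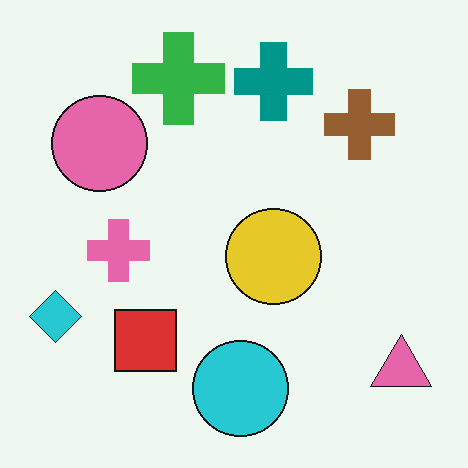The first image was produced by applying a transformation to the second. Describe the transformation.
The image was given moderate JPEG compression.

Blocky 8×8 compression artifacts appear around shape edges and the flat background shows ringing — characteristic JPEG degradation.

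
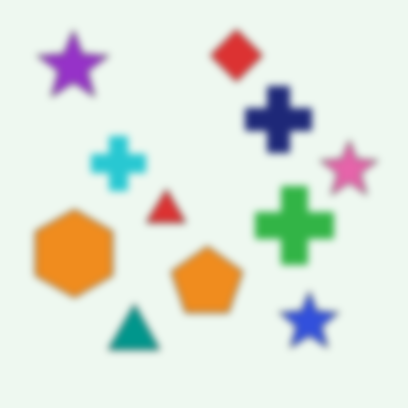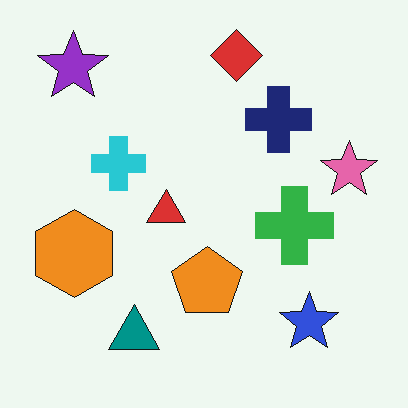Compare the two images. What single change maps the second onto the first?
It was moderately blurred.

Shape edges and outlines are uniformly softened across the whole image.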